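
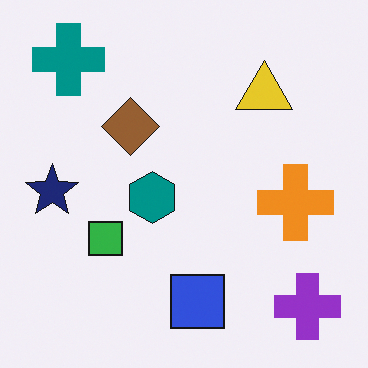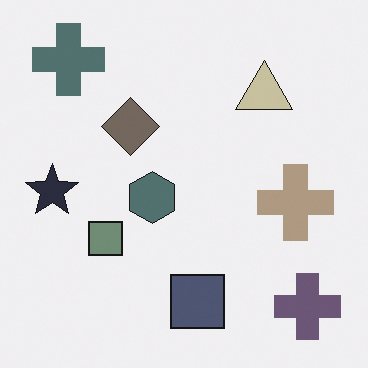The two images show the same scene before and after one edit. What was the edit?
The second image is the first heavily desaturated.

All colors are more muted and greyish — a global saturation change.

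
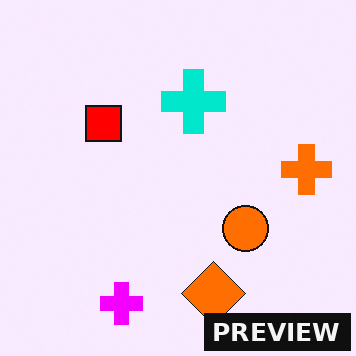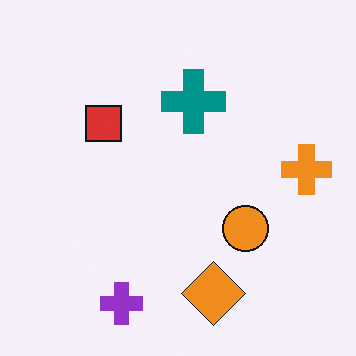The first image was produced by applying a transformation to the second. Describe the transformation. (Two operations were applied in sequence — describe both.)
The image was heavily oversaturated, then watermarked with the text "PREVIEW" in the lower-right corner.

All colors are more vivid — a global saturation change. A dark label reading "PREVIEW" appears in the lower-right corner.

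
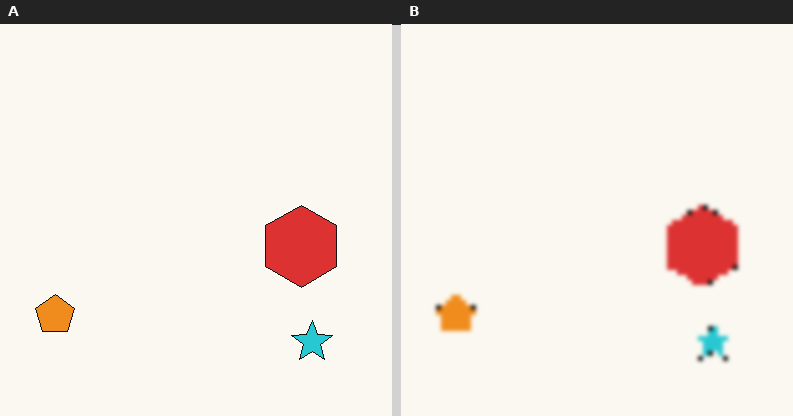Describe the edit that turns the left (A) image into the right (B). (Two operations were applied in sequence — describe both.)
Lightly pixelated (a mild mosaic effect), then slightly softened.

Shapes are reduced to large square blocks; fine edges and outlines are lost — a downscale-then-upscale (mosaic) effect. Shape edges and outlines are uniformly softened across the whole image.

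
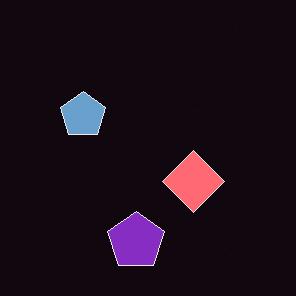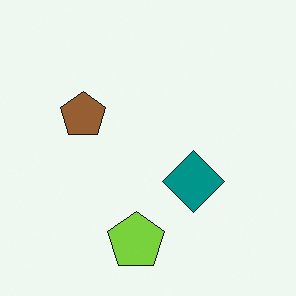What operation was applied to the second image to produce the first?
The transformation is: color-inverted (negative).

The light background has become dark and every shape's color is its complement — a photographic negative.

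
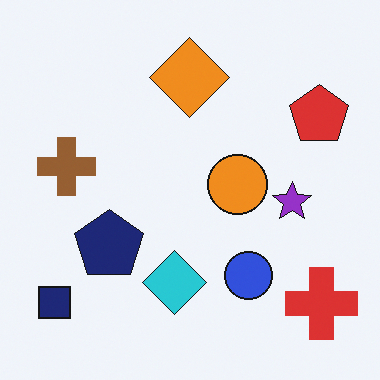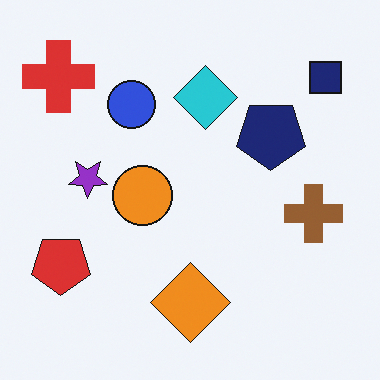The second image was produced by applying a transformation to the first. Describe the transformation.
Rotated 180°.

The navy square sits in the bottom-left of the first image and the top-right of the second — consistent with a whole-image 180° rotation.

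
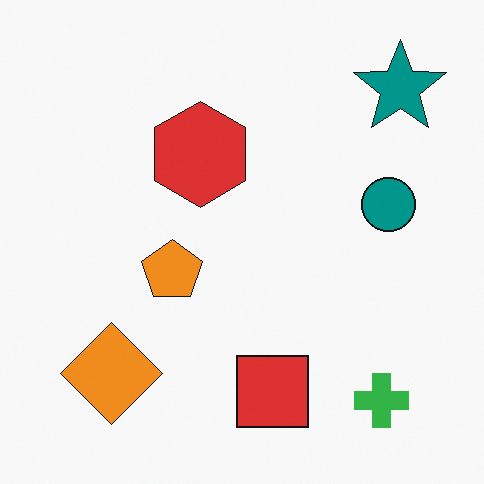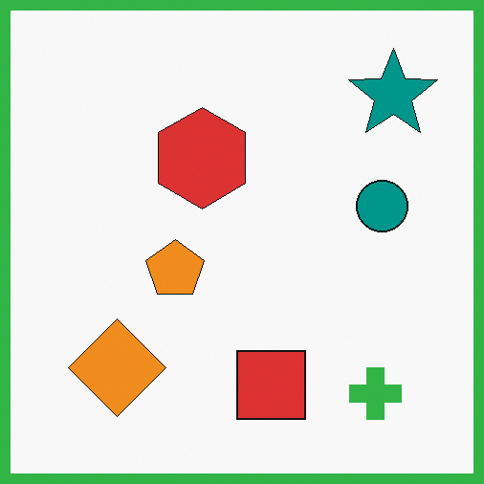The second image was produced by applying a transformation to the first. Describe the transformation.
The image was framed with a green border.

A solid green frame runs around the edge of the second image, with the content slightly shrunk inside it.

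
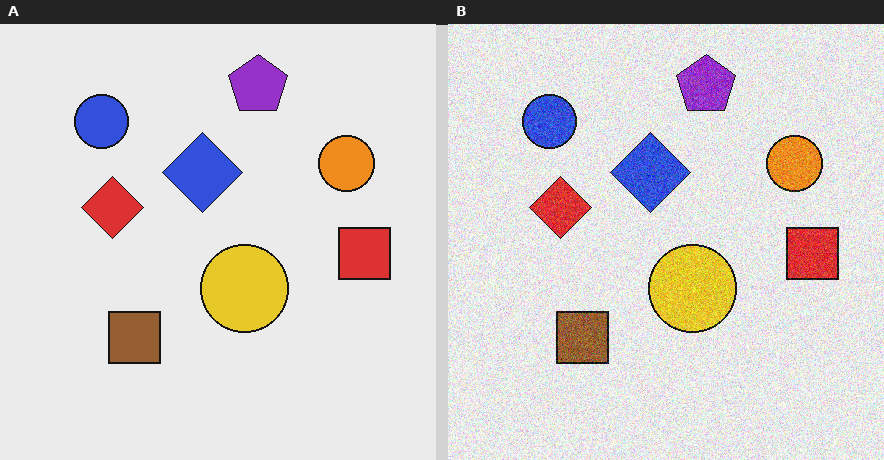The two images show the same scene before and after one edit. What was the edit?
The image was degraded with moderate additive noise.

Random speckle covers the whole image, including the flat background.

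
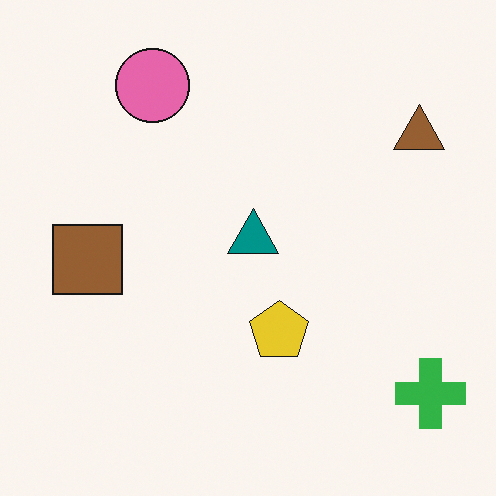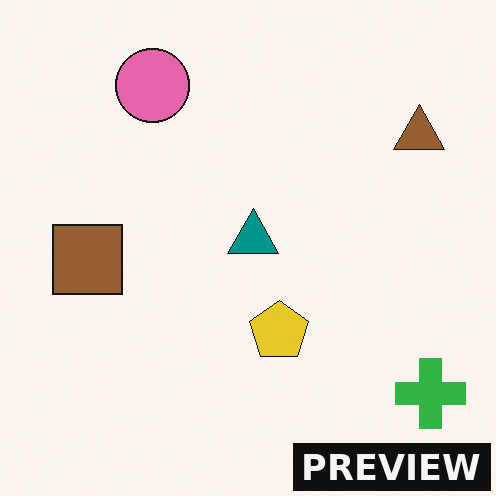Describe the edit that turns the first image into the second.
The second image is the first watermarked with the text "PREVIEW" in the lower-right corner.

A dark label reading "PREVIEW" appears in the lower-right corner.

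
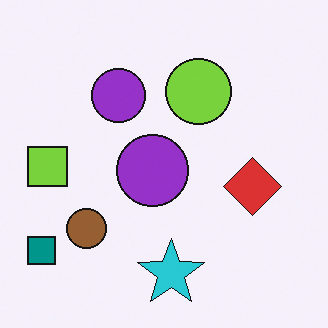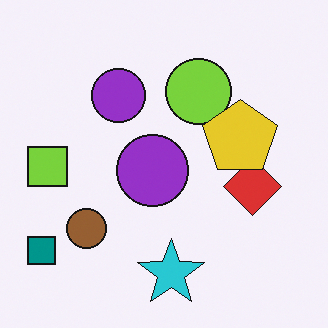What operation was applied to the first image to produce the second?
This is the original image overlaid with an additional yellow pentagon.

A yellow pentagon appears in the second image that is absent from the first.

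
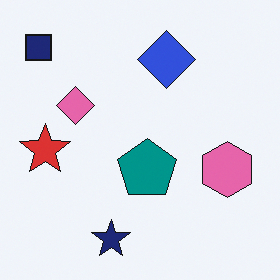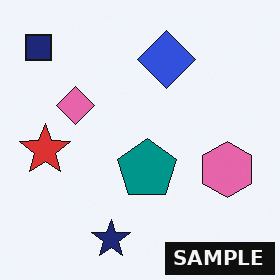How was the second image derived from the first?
The image was watermarked with the text "SAMPLE" in the lower-right corner.

A dark label reading "SAMPLE" appears in the lower-right corner.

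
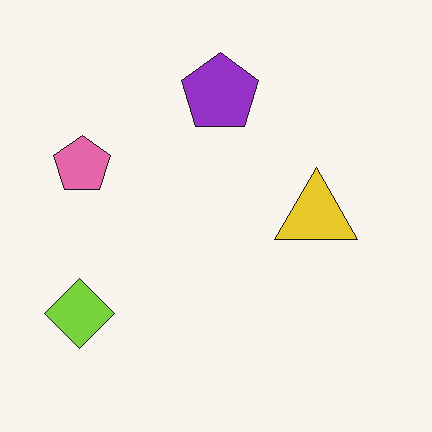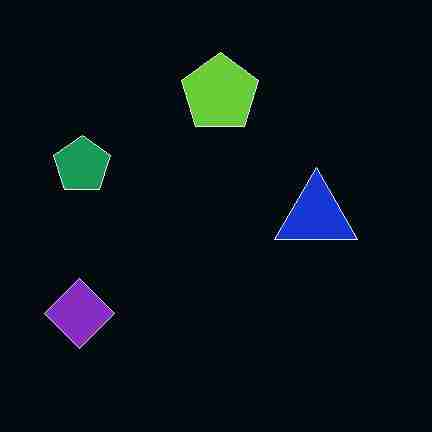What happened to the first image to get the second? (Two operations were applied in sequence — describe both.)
It was color-inverted (negative), then heavily JPEG-compressed with obvious blocking artifacts.

The light background has become dark and every shape's color is its complement — a photographic negative. Blocky 8×8 compression artifacts appear around shape edges and the flat background shows ringing — characteristic JPEG degradation.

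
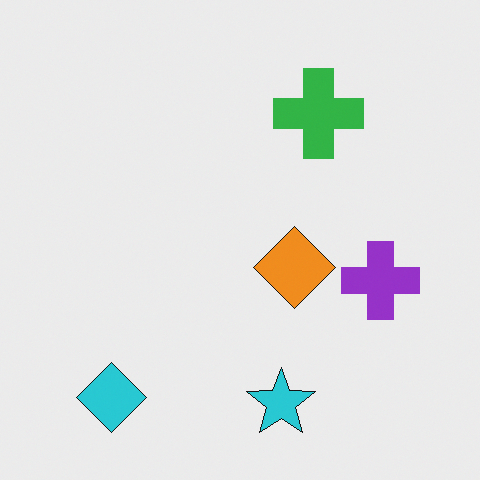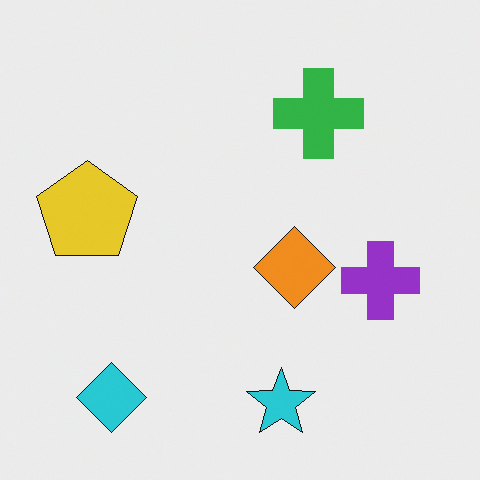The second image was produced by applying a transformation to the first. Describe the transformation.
The transformation is: overlaid with an additional yellow pentagon.

A yellow pentagon appears in the second image that is absent from the first.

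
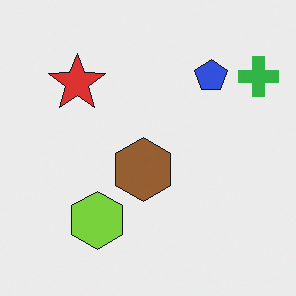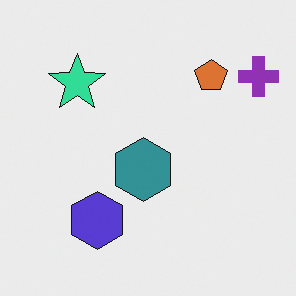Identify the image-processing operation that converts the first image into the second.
The transformation is: hue-shifted by a moderate amount.

Every shape's color has rotated by the same amount around the hue wheel — a uniform hue shift.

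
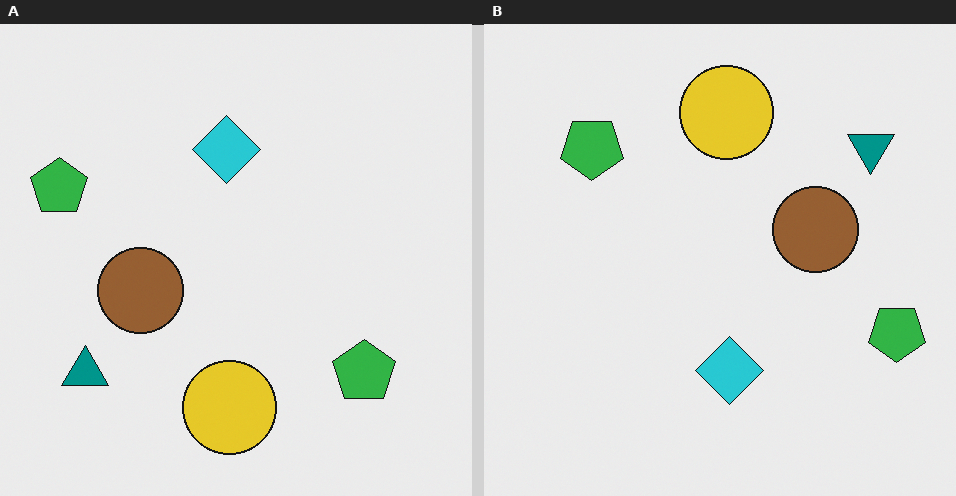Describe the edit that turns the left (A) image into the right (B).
It was rotated 180°.

The teal triangle sits in the bottom-left of the left (A) image and the top-right of the right (B) — consistent with a whole-image 180° rotation.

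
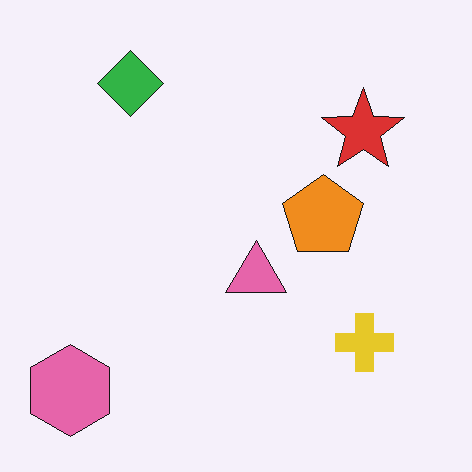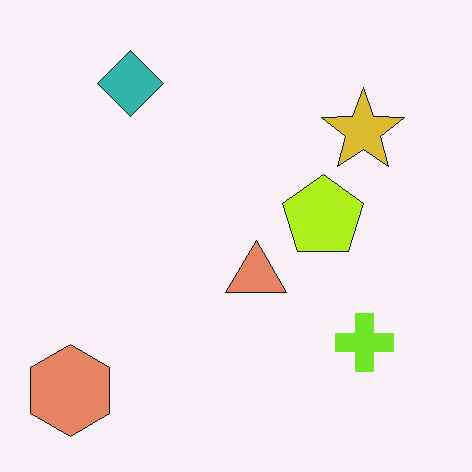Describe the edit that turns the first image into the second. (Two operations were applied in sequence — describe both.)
It was hue-shifted slightly, then JPEG-compressed with visible artifacts.

Every shape's color has rotated by the same amount around the hue wheel — a uniform hue shift. Blocky 8×8 compression artifacts appear around shape edges and the flat background shows ringing — characteristic JPEG degradation.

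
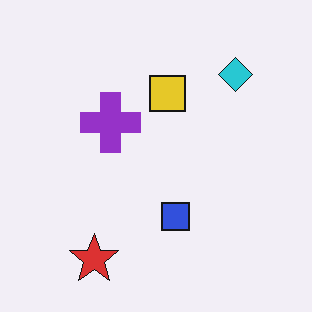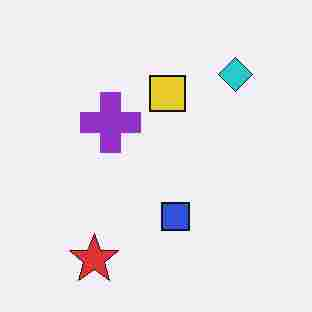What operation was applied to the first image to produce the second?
This is the original image degraded with heavy JPEG compression.

Blocky 8×8 compression artifacts appear around shape edges and the flat background shows ringing — characteristic JPEG degradation.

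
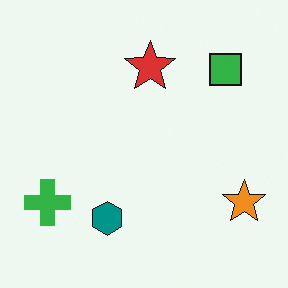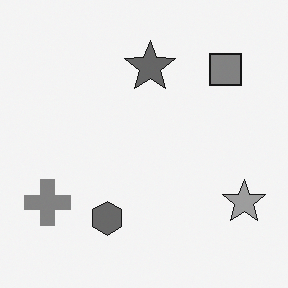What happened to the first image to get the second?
The second image is the first converted to grayscale.

All color is removed — every shape is now a shade of grey.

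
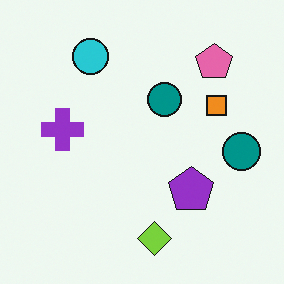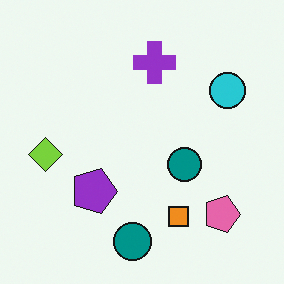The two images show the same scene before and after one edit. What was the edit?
Rotated 90° clockwise.

The pink pentagon sits in the top-right of the first image and the bottom-right of the second — consistent with a whole-image 90° clockwise rotation.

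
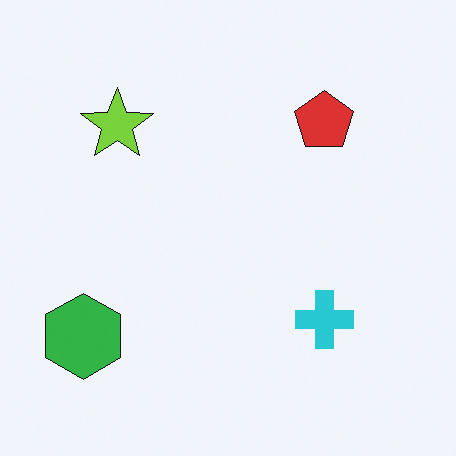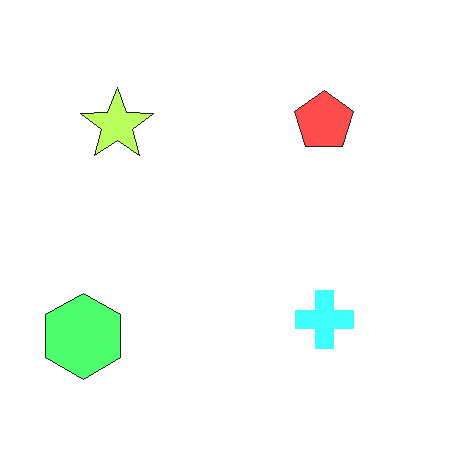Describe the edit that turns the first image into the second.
The second image is the first substantially brightened.

Every pixel — background and shapes alike — is uniformly brightened.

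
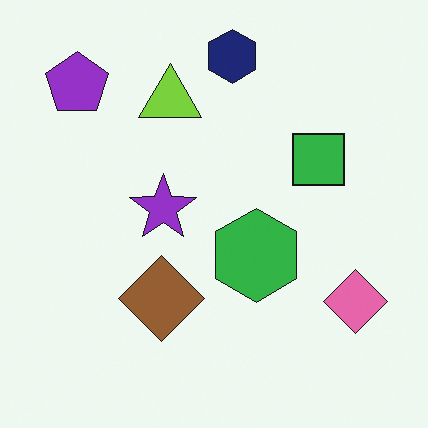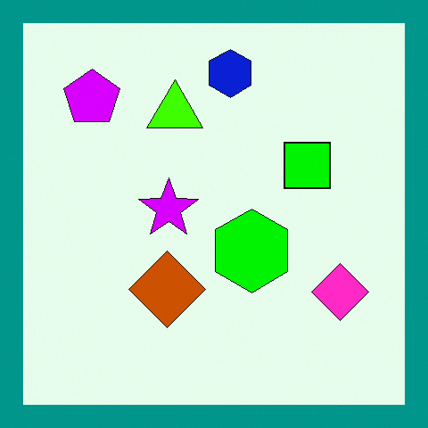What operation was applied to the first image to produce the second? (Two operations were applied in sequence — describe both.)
The transformation is: heavily oversaturated, then framed with a teal border.

All colors are more vivid — a global saturation change. A solid teal frame runs around the edge of the second image, with the content slightly shrunk inside it.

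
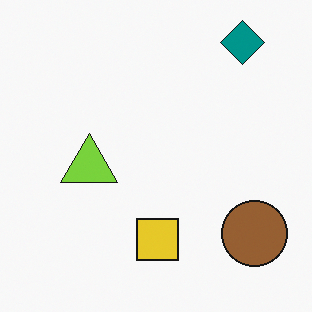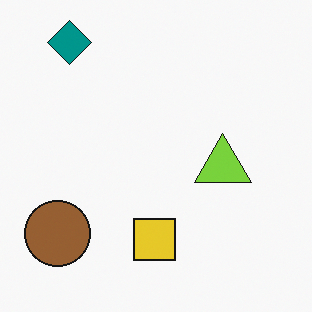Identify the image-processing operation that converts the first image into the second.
The transformation is: flipped horizontally (left ↔ right).

The brown circle is in the bottom-right of the first image and the bottom-left of the second — shapes on opposite sides of the vertical midline have swapped in a mirror flip.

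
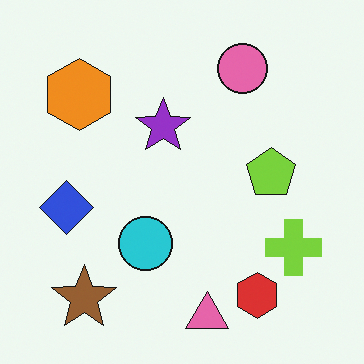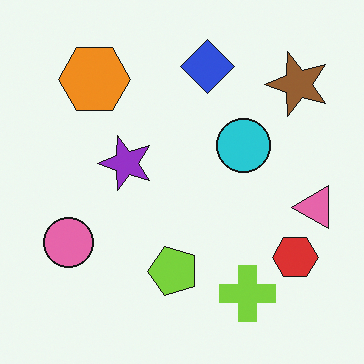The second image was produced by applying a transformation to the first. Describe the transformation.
It was transposed (reflected across the top-left ↔ bottom-right diagonal).

Shapes have swapped their row and column positions — what was in the top-right is now in the bottom-left — a diagonal reflection.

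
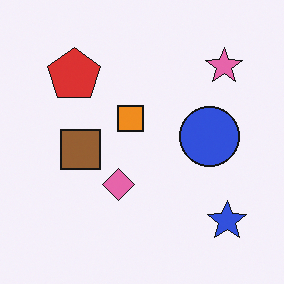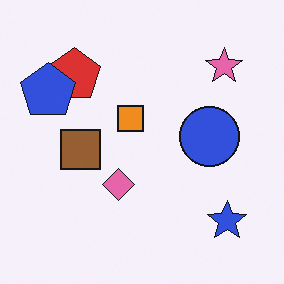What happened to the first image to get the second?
The transformation is: overlaid with an additional blue pentagon.

A blue pentagon appears in the second image that is absent from the first.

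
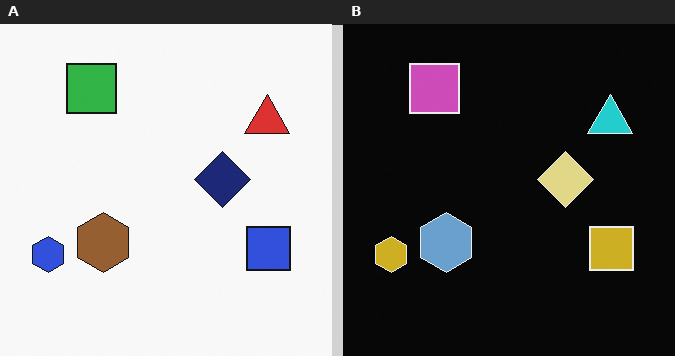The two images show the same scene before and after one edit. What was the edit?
The transformation is: color-inverted (negative).

The light background has become dark and every shape's color is its complement — a photographic negative.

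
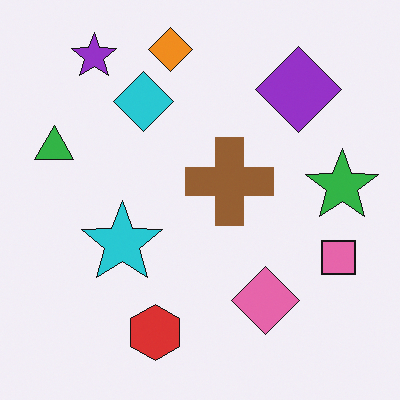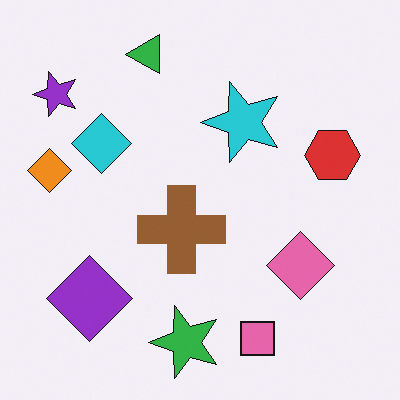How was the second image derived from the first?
The second image is the first transposed (reflected across the top-left ↔ bottom-right diagonal).

Shapes have swapped their row and column positions — what was in the top-right is now in the bottom-left — a diagonal reflection.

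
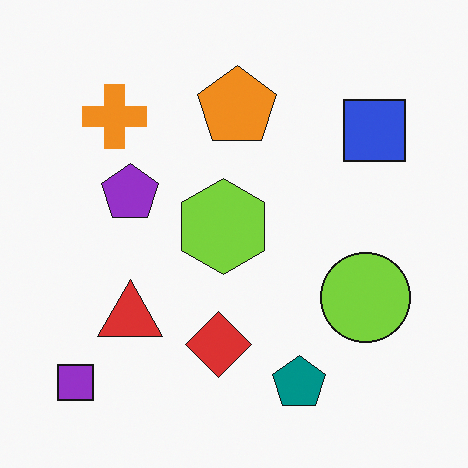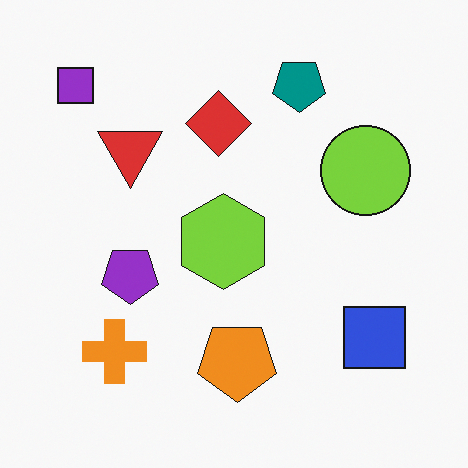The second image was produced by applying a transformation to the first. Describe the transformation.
This is the original image flipped vertically (top ↔ bottom).

The teal pentagon is in the bottom of the first image and the top of the second — shapes on opposite sides of the horizontal midline have swapped in a mirror flip.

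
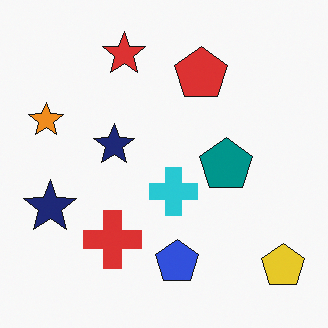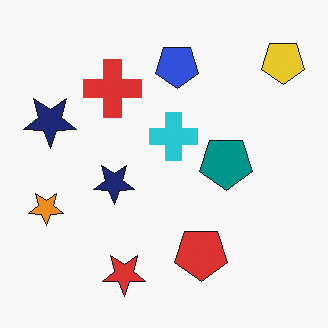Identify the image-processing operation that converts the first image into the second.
Flipped vertically (top ↔ bottom).

The red star is in the top of the first image and the bottom of the second — shapes on opposite sides of the horizontal midline have swapped in a mirror flip.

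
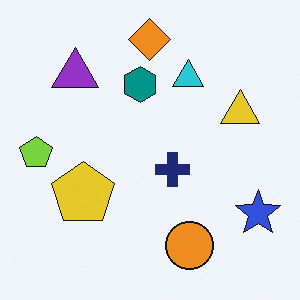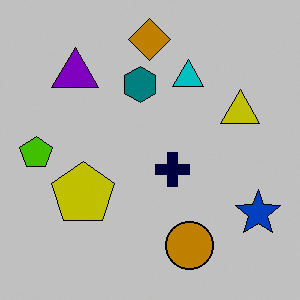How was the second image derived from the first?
This is the original image aggressively posterized.

Each flat color has snapped to a coarser quantized level — most visibly, the near-white background has dropped to a flat grey.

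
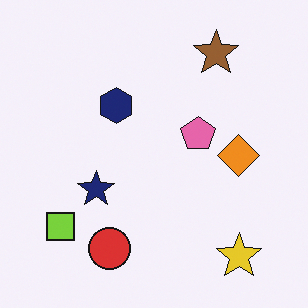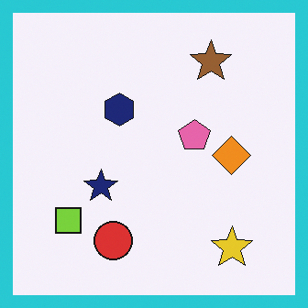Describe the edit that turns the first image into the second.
The transformation is: framed with a cyan border.

A solid cyan frame runs around the edge of the second image, with the content slightly shrunk inside it.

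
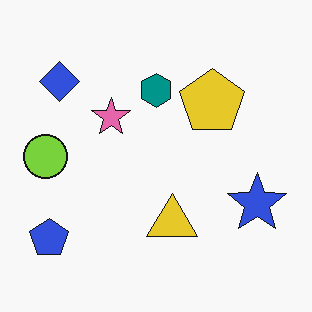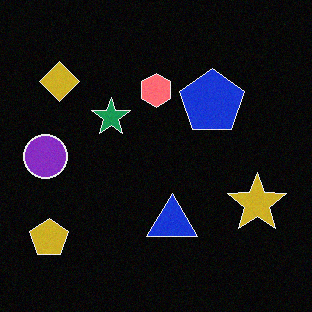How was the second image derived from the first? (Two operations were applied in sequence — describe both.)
Color-inverted (negative), then degraded with a light layer of grain.

The light background has become dark and every shape's color is its complement — a photographic negative. Random speckle covers the whole image, including the flat background.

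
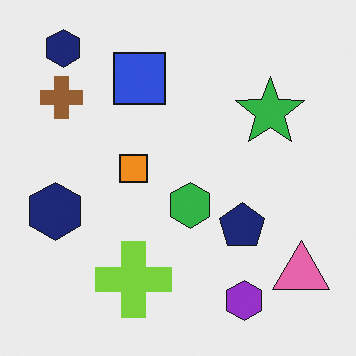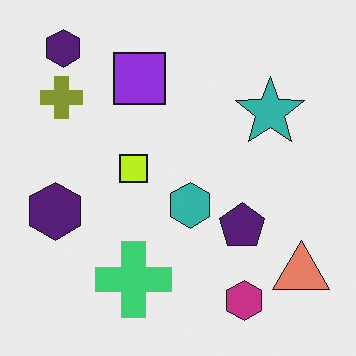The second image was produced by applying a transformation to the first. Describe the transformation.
The transformation is: hue-shifted slightly.

Every shape's color has rotated by the same amount around the hue wheel — a uniform hue shift.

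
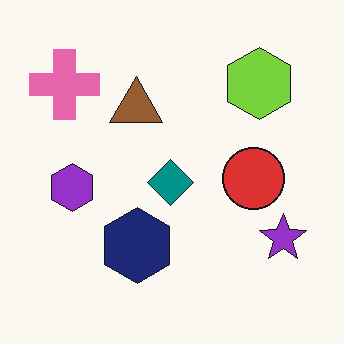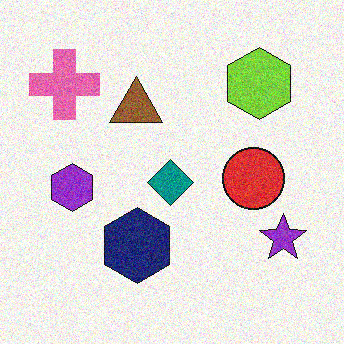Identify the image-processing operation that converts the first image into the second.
The image was degraded with moderate additive noise.

Random speckle covers the whole image, including the flat background.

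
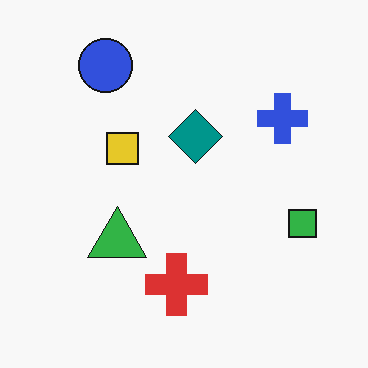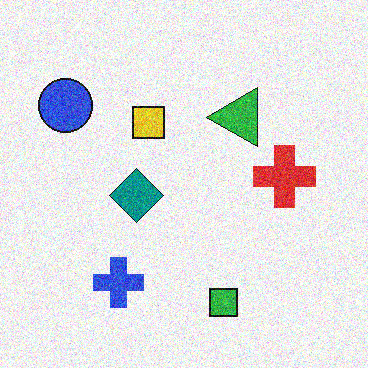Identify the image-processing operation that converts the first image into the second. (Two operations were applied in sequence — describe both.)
The transformation is: transposed (reflected across the top-left ↔ bottom-right diagonal), then degraded with strong gaussian noise.

Shapes have swapped their row and column positions — what was in the top-right is now in the bottom-left — a diagonal reflection. Random speckle covers the whole image, including the flat background.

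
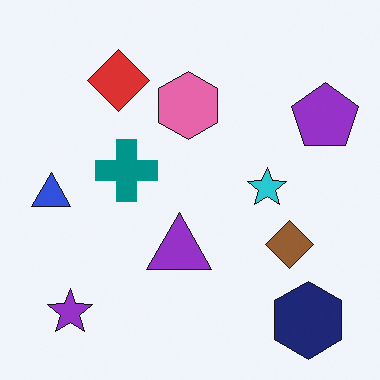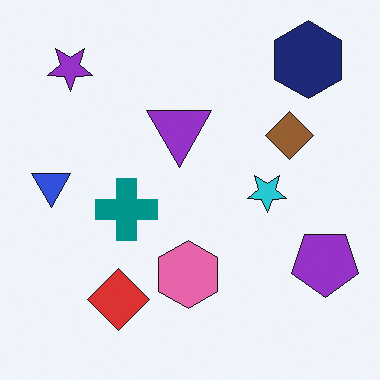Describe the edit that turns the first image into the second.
The image was flipped vertically (top ↔ bottom).

The navy hexagon is in the bottom-right of the first image and the top-right of the second — shapes on opposite sides of the horizontal midline have swapped in a mirror flip.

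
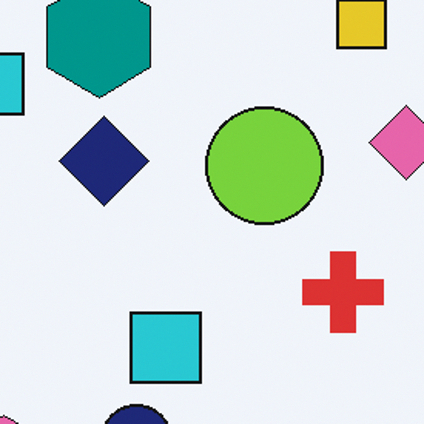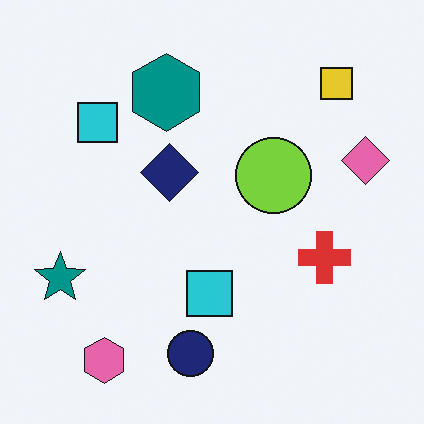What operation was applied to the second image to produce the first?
The image was cropped slightly and scaled back up.

The visible shapes are larger and the field of view is narrower; shapes near the original edges may be partly or wholly outside the frame — a crop-and-rescale.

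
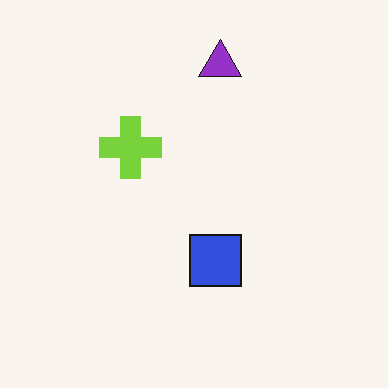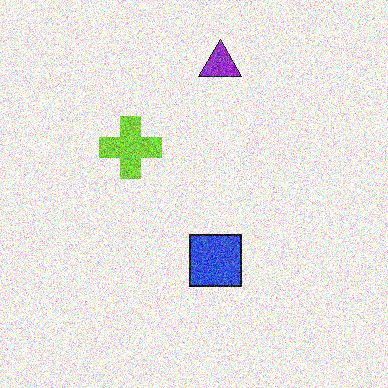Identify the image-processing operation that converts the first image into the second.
It was degraded with strong gaussian noise.

Random speckle covers the whole image, including the flat background.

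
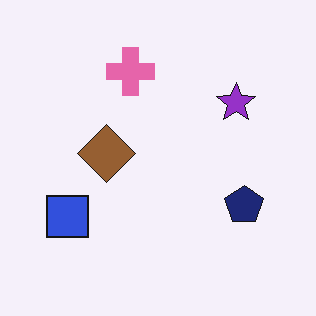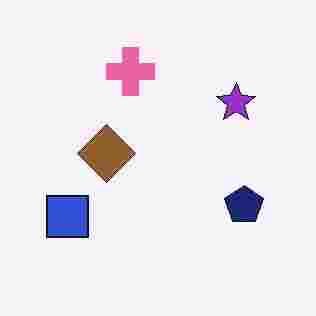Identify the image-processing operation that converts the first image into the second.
The second image is the first heavily JPEG-compressed with obvious blocking artifacts.

Blocky 8×8 compression artifacts appear around shape edges and the flat background shows ringing — characteristic JPEG degradation.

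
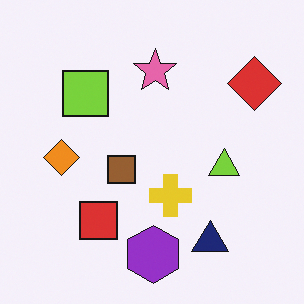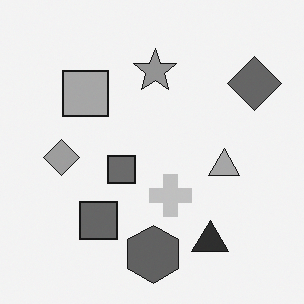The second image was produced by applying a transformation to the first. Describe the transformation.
It was converted to grayscale.

All color is removed — every shape is now a shade of grey.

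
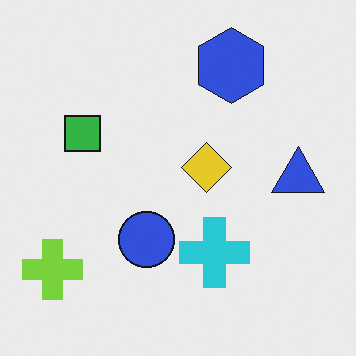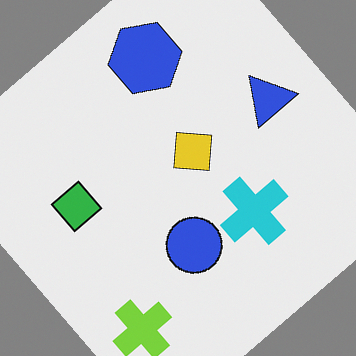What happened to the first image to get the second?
The transformation is: rotated counter-clockwise by a large amount — several tens of degrees.

Every shape is tilted by the same angle and the image corners show triangular fill wedges — a whole-image rotation by a non-right angle.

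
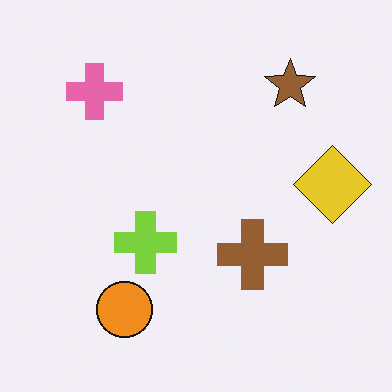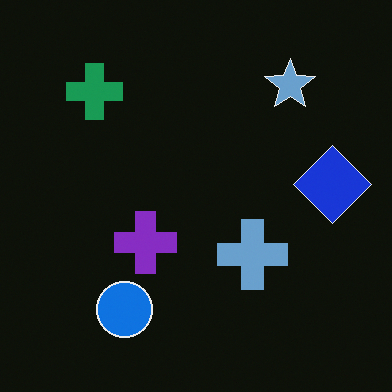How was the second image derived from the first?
The second image is the first color-inverted (negative).

The light background has become dark and every shape's color is its complement — a photographic negative.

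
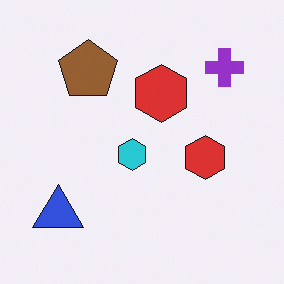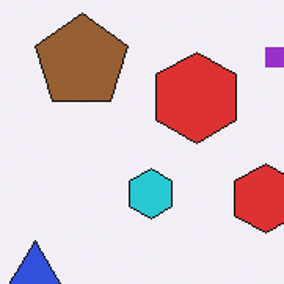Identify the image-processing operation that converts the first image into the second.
It was cropped slightly and scaled back up.

The visible shapes are larger and the field of view is narrower; shapes near the original edges may be partly or wholly outside the frame — a crop-and-rescale.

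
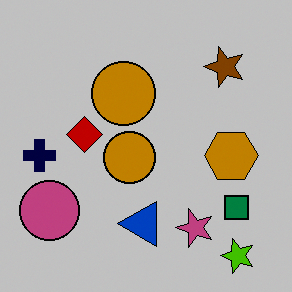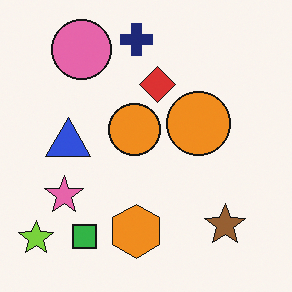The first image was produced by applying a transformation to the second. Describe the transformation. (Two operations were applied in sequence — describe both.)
The first image is the second rotated 90° counter-clockwise, then aggressively posterized.

The lime star sits in the bottom-left of the second image and the bottom-right of the first — consistent with a whole-image 90° counter-clockwise rotation. Each flat color has snapped to a coarser quantized level — most visibly, the near-white background has dropped to a flat grey.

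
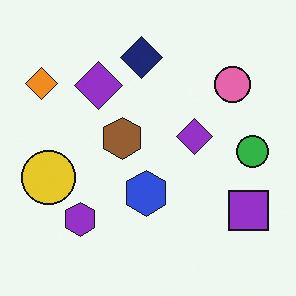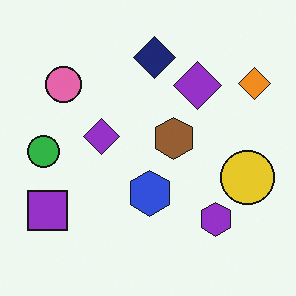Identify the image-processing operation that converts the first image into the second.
It was flipped horizontally (left ↔ right).

The orange diamond is in the top-left of the first image and the top-right of the second — shapes on opposite sides of the vertical midline have swapped in a mirror flip.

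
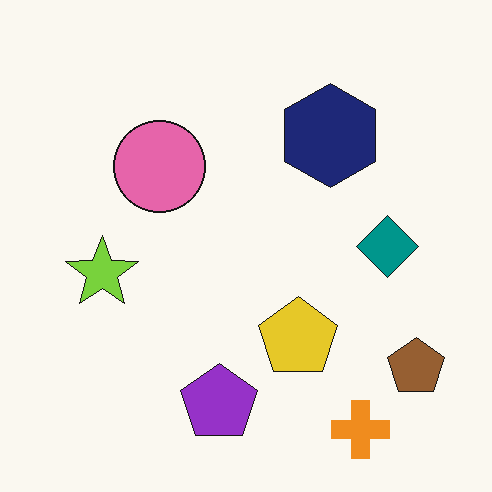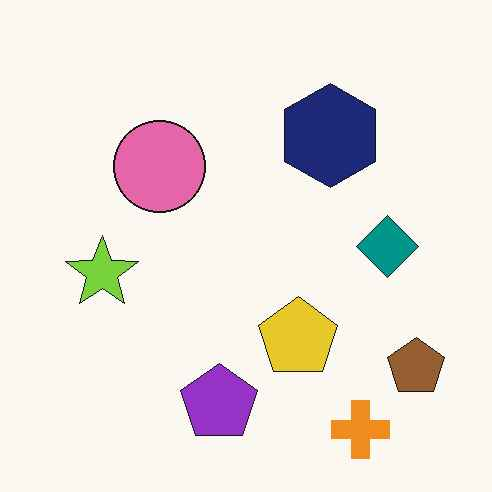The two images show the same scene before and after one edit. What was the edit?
The transformation is: given moderate JPEG compression.

Blocky 8×8 compression artifacts appear around shape edges and the flat background shows ringing — characteristic JPEG degradation.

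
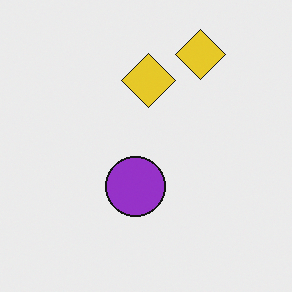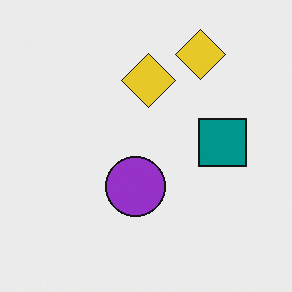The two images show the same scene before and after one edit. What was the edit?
Overlaid with an additional teal square.

A teal square appears in the second image that is absent from the first.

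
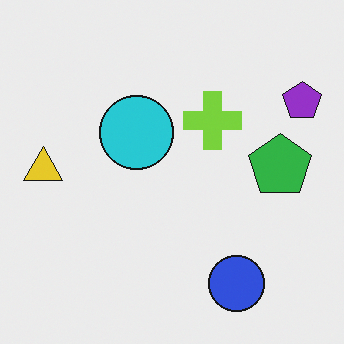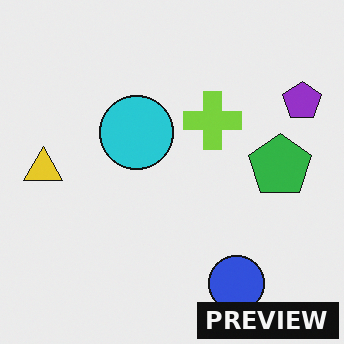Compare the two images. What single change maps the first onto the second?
The transformation is: watermarked with the text "PREVIEW" in the lower-right corner.

A dark label reading "PREVIEW" appears in the lower-right corner.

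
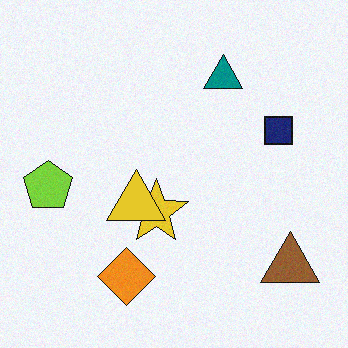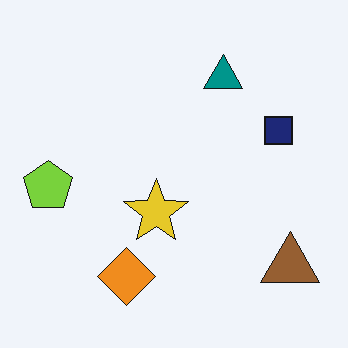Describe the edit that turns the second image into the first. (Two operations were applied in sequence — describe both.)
It was degraded with light additive noise, then overlaid with an additional yellow triangle.

Random speckle covers the whole image, including the flat background. A yellow triangle appears in the first image that is absent from the second.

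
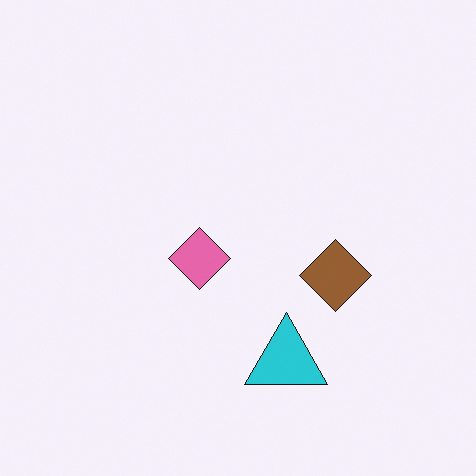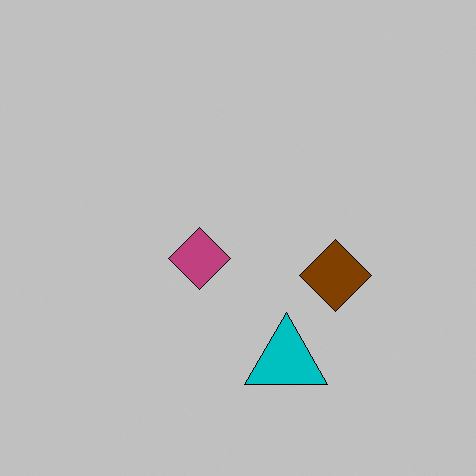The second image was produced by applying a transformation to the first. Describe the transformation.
Heavily posterized to just a handful of flat colors.

Each flat color has snapped to a coarser quantized level — most visibly, the near-white background has dropped to a flat grey.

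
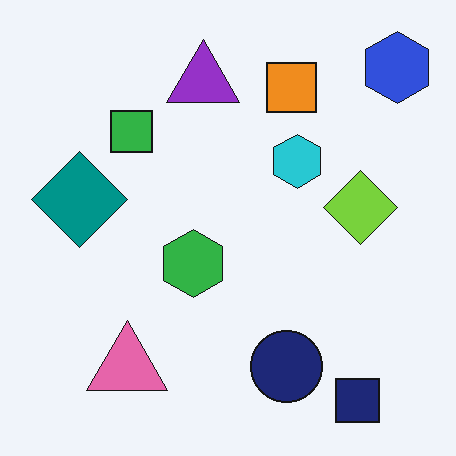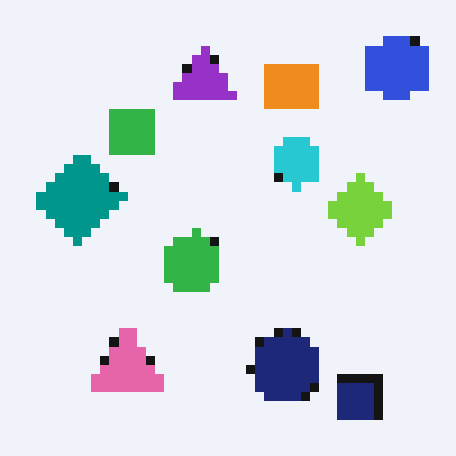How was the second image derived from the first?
Coarsely pixelated.

Shapes are reduced to large square blocks; fine edges and outlines are lost — a downscale-then-upscale (mosaic) effect.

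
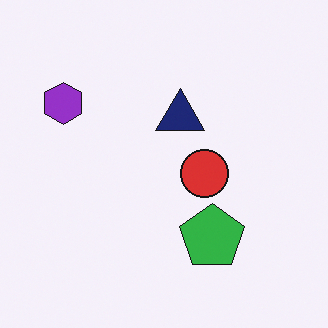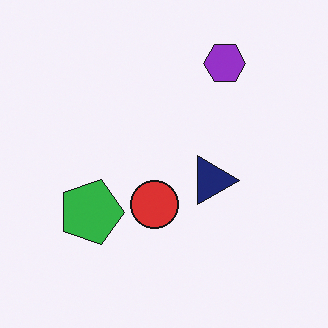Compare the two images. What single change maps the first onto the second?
This is the original image rotated 90° clockwise.

The purple hexagon sits in the top-left of the first image and the top-right of the second — consistent with a whole-image 90° clockwise rotation.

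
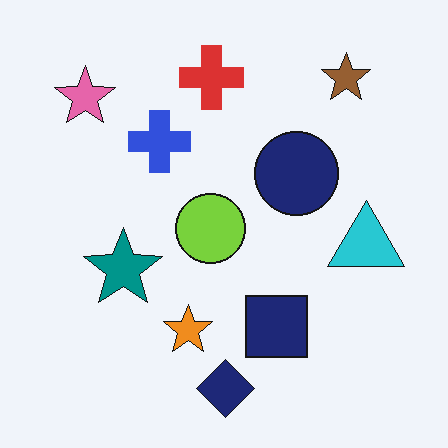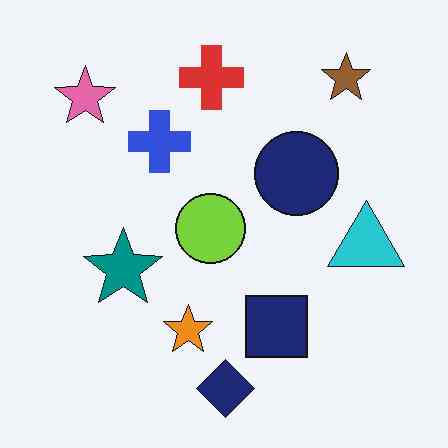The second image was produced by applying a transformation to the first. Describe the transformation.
JPEG-compressed with visible artifacts.

Blocky 8×8 compression artifacts appear around shape edges and the flat background shows ringing — characteristic JPEG degradation.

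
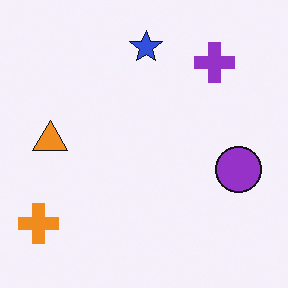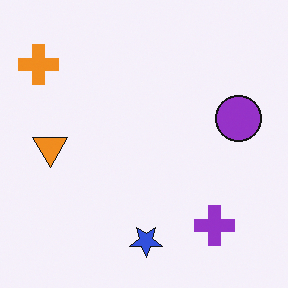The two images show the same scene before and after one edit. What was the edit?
It was flipped vertically (top ↔ bottom).

The blue star is in the top of the first image and the bottom of the second — shapes on opposite sides of the horizontal midline have swapped in a mirror flip.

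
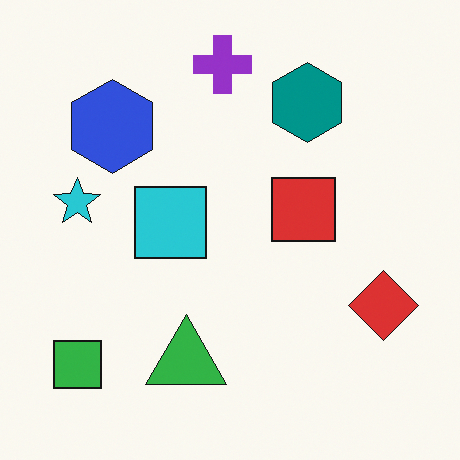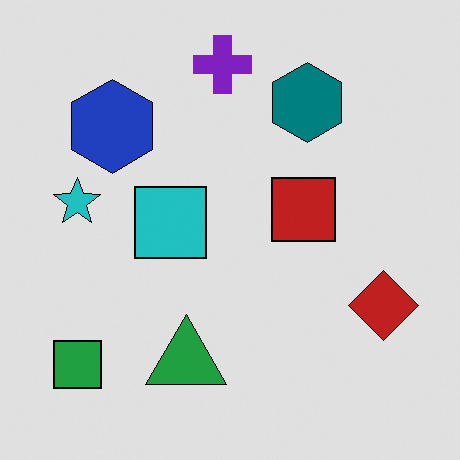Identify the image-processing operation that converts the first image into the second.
This is the original image posterized to a reduced palette.

Each flat color has snapped to a coarser quantized level — most visibly, the near-white background has dropped to a flat grey.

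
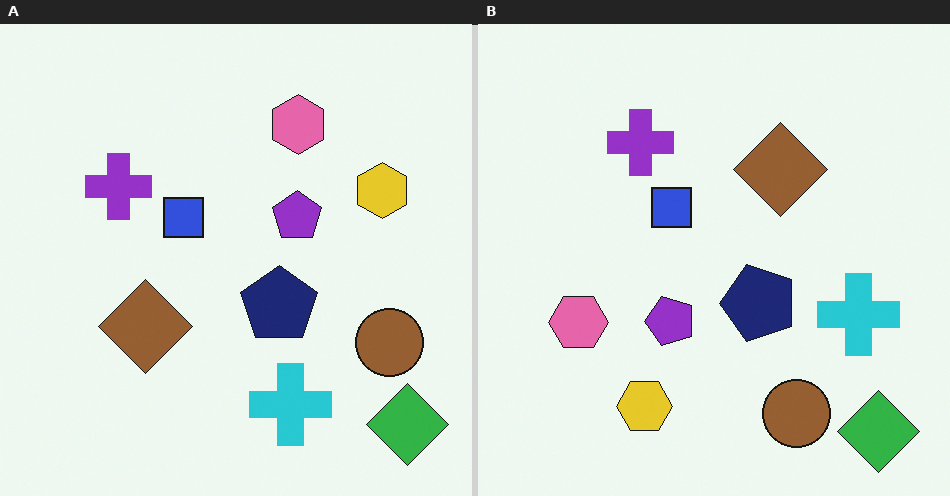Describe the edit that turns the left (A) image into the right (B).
The image was transposed (reflected across the top-left ↔ bottom-right diagonal).

Shapes have swapped their row and column positions — what was in the top-right is now in the bottom-left — a diagonal reflection.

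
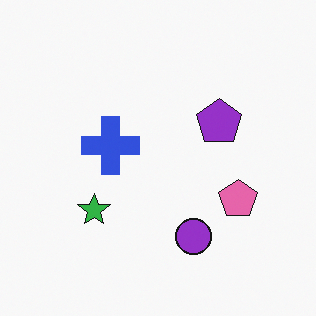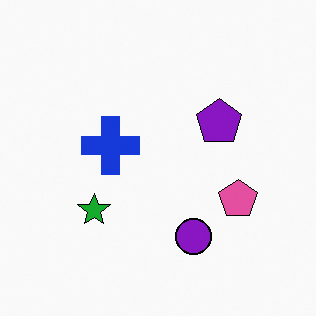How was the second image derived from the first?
It was given slightly increased contrast.

Tones are pushed away from mid-grey across the whole image — a global contrast change.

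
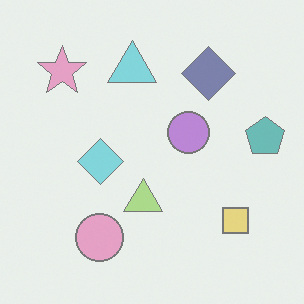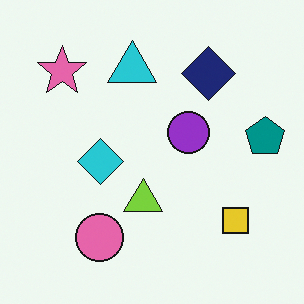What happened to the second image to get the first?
The image was washed out (contrast reduced).

Tones are pushed toward mid-grey across the whole image — a global contrast change.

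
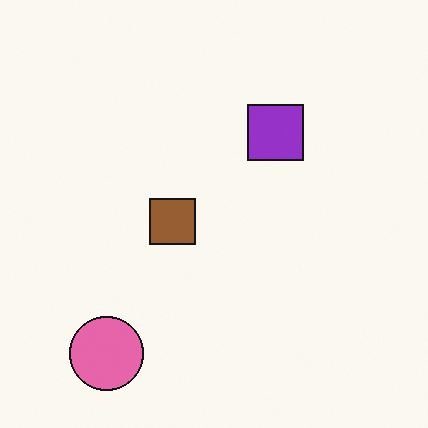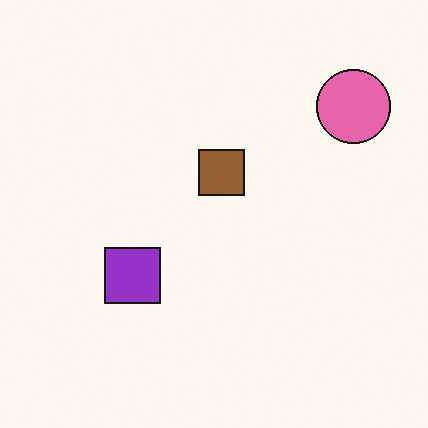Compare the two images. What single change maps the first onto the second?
The second image is the first transposed (reflected across the top-left ↔ bottom-right diagonal).

Shapes have swapped their row and column positions — what was in the top-right is now in the bottom-left — a diagonal reflection.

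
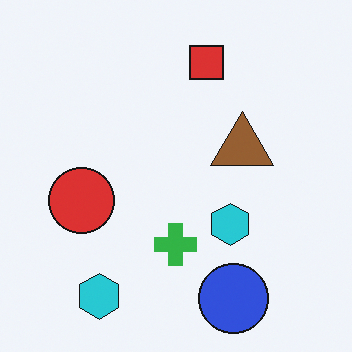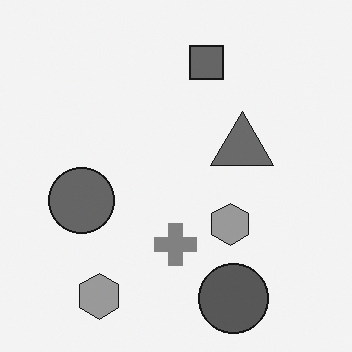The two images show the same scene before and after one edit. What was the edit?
The transformation is: converted to grayscale.

All color is removed — every shape is now a shade of grey.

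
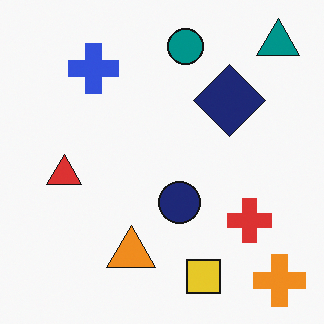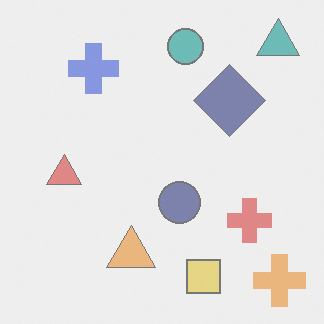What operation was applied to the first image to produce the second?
Washed out (contrast reduced).

Tones are pushed toward mid-grey across the whole image — a global contrast change.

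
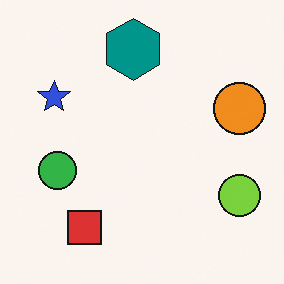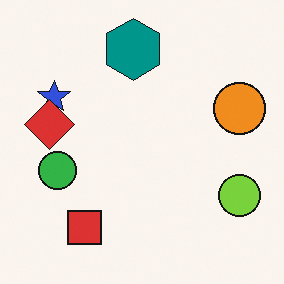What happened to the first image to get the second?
The transformation is: overlaid with an additional red diamond.

A red diamond appears in the second image that is absent from the first.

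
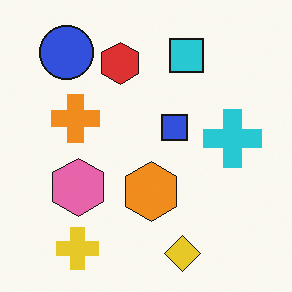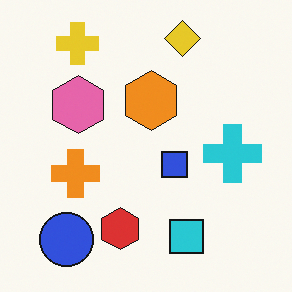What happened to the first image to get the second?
The second image is the first flipped vertically (top ↔ bottom).

The yellow diamond is in the bottom of the first image and the top of the second — shapes on opposite sides of the horizontal midline have swapped in a mirror flip.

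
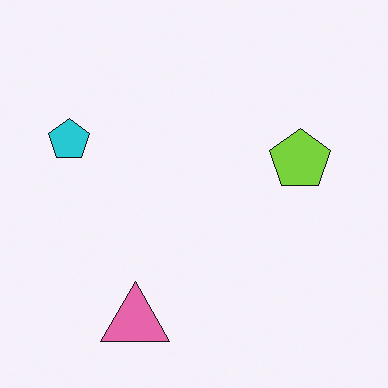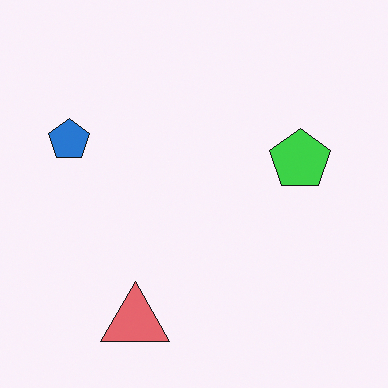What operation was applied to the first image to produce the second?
The second image is the first hue-shifted slightly.

Every shape's color has rotated by the same amount around the hue wheel — a uniform hue shift.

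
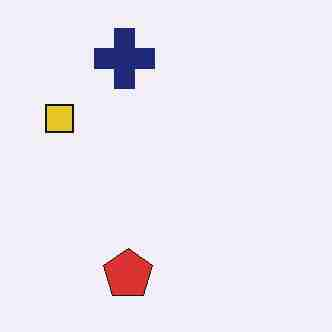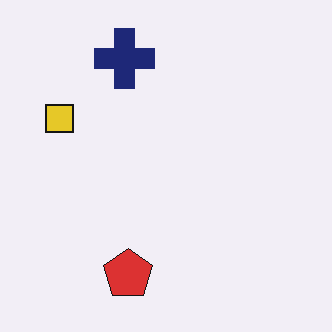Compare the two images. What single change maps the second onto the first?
The first image is the second degraded with heavy JPEG compression.

Blocky 8×8 compression artifacts appear around shape edges and the flat background shows ringing — characteristic JPEG degradation.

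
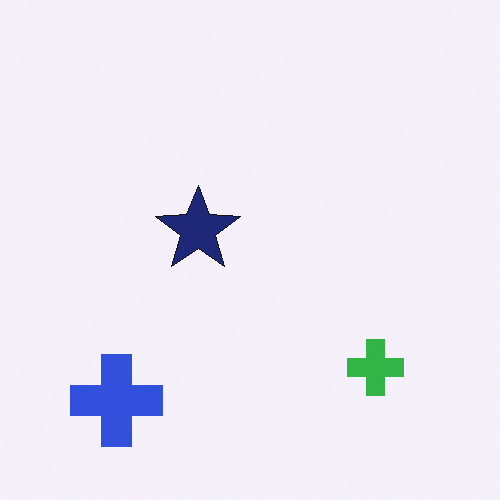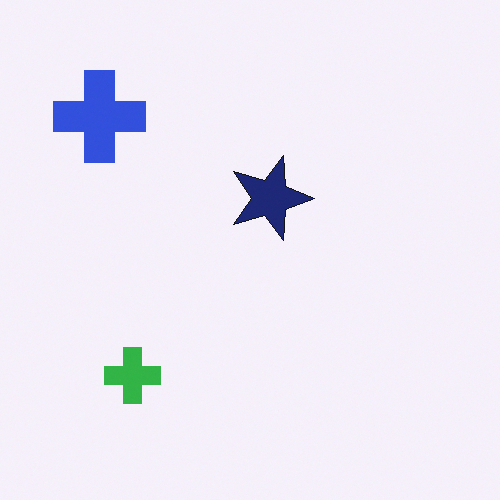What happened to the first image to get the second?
The image was rotated 90° clockwise.

The blue cross sits in the bottom-left of the first image and the top-left of the second — consistent with a whole-image 90° clockwise rotation.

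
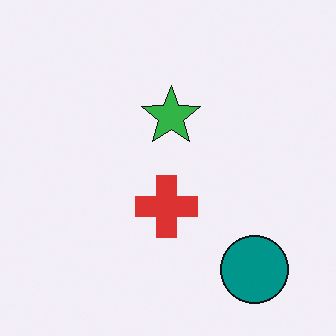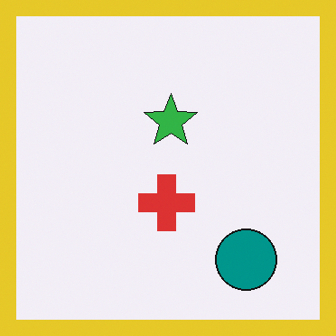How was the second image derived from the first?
The second image is the first framed with a yellow border.

A solid yellow frame runs around the edge of the second image, with the content slightly shrunk inside it.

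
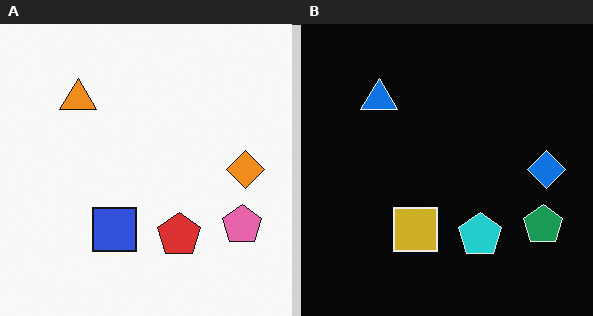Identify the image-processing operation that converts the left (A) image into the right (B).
The transformation is: color-inverted (negative).

The light background has become dark and every shape's color is its complement — a photographic negative.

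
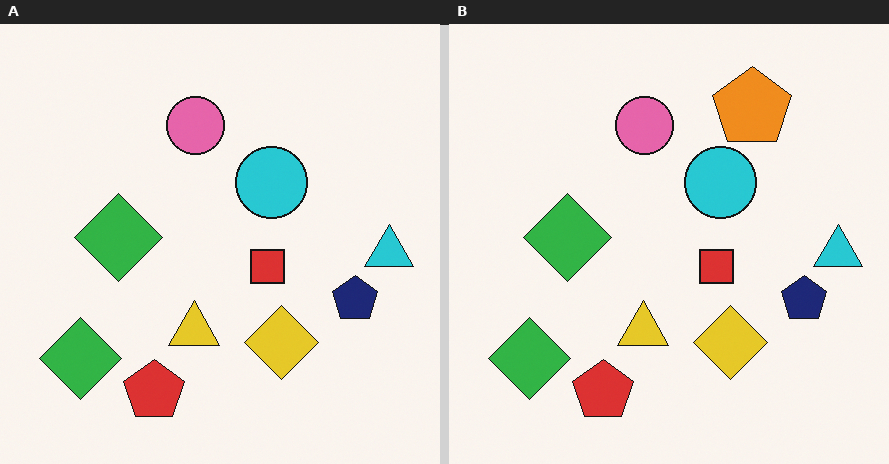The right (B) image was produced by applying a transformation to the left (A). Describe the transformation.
It was overlaid with an additional orange pentagon.

An orange pentagon appears in the right (B) image that is absent from the left (A).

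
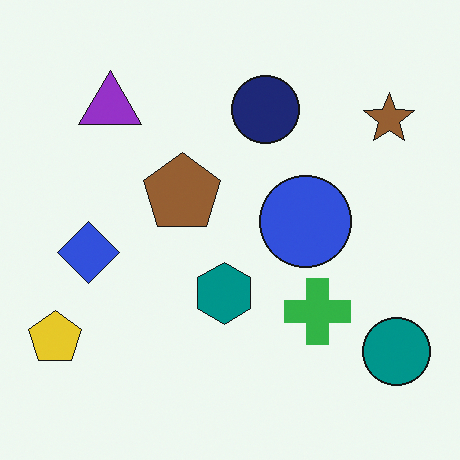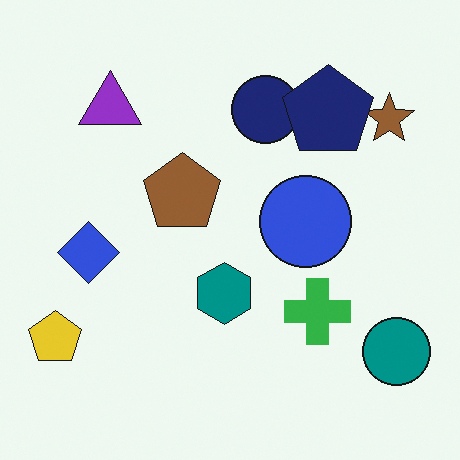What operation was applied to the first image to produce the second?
This is the original image overlaid with an additional navy pentagon.

A navy pentagon appears in the second image that is absent from the first.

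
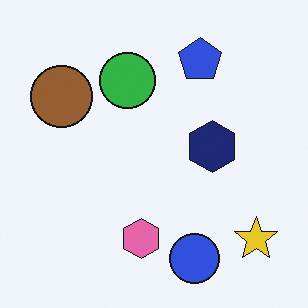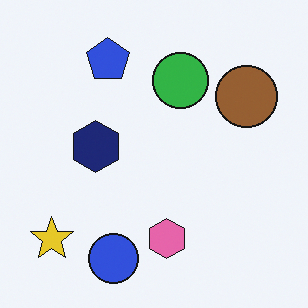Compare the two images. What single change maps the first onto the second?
Flipped horizontally (left ↔ right).

The yellow star is in the bottom-right of the first image and the bottom-left of the second — shapes on opposite sides of the vertical midline have swapped in a mirror flip.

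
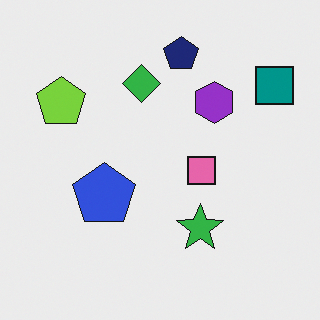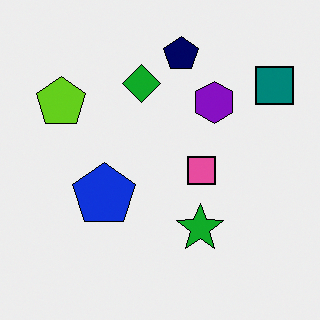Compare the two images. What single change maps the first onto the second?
The second image is the first given slightly increased contrast.

Tones are pushed away from mid-grey across the whole image — a global contrast change.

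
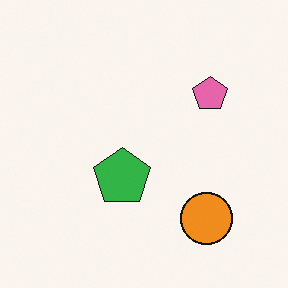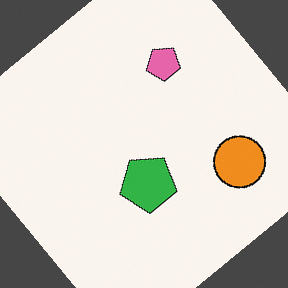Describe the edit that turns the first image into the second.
This is the original image rotated counter-clockwise by a large amount — several tens of degrees.

Every shape is tilted by the same angle and the image corners show triangular fill wedges — a whole-image rotation by a non-right angle.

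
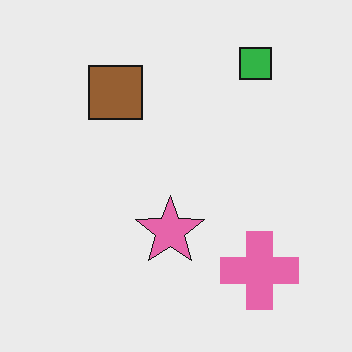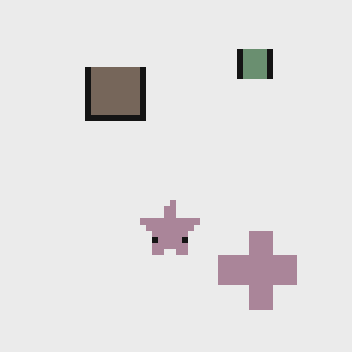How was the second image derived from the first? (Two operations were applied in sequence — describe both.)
The second image is the first pixelated into visible square blocks, then made much more muted (saturation change).

Shapes are reduced to large square blocks; fine edges and outlines are lost — a downscale-then-upscale (mosaic) effect. All colors are more muted and greyish — a global saturation change.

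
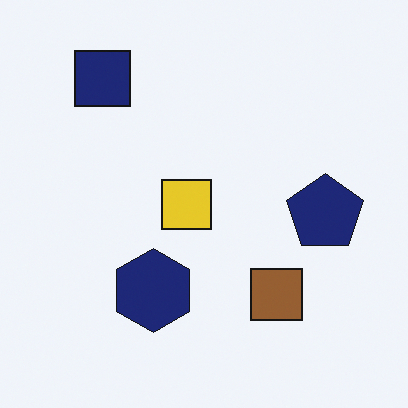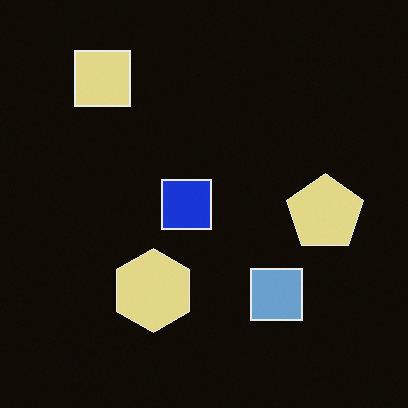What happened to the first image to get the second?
The image was color-inverted (negative).

The light background has become dark and every shape's color is its complement — a photographic negative.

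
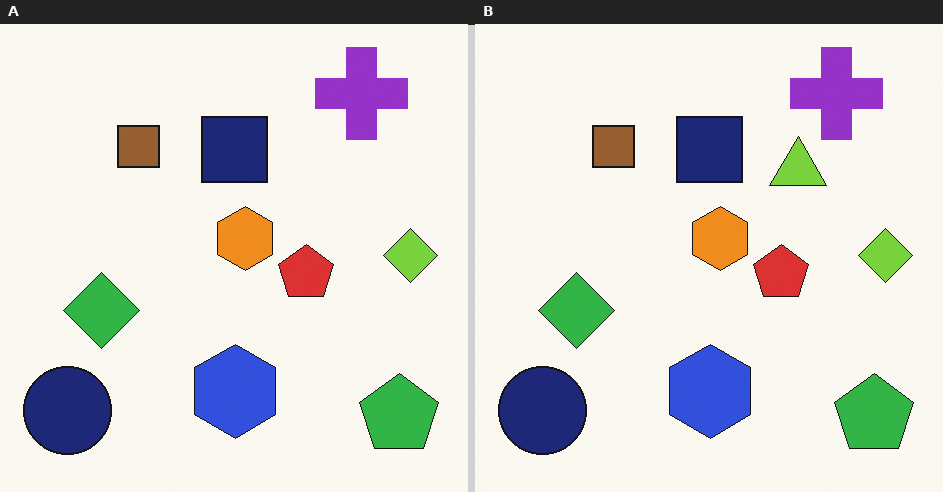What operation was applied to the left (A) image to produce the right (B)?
Overlaid with an additional lime triangle.

A lime triangle appears in the right (B) image that is absent from the left (A).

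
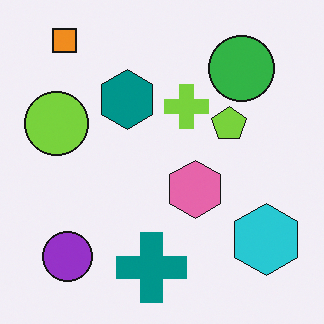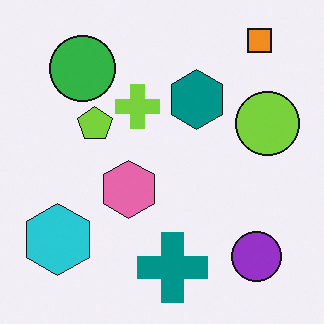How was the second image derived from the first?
The transformation is: flipped horizontally (left ↔ right).

The lime circle is in the left of the first image and the right of the second — shapes on opposite sides of the vertical midline have swapped in a mirror flip.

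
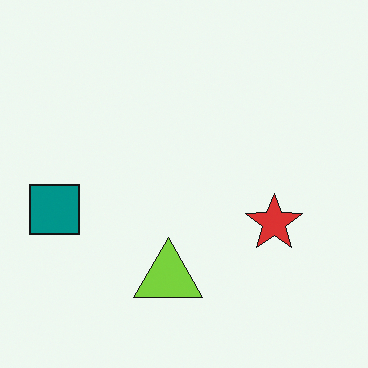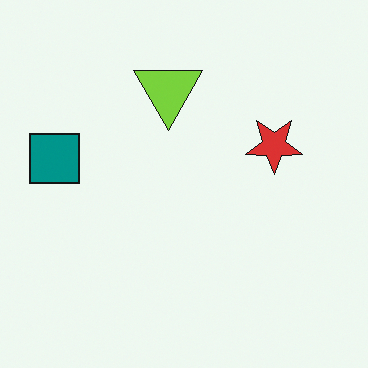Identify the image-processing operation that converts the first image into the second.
The transformation is: flipped vertically (top ↔ bottom).

The lime triangle is in the bottom of the first image and the top of the second — shapes on opposite sides of the horizontal midline have swapped in a mirror flip.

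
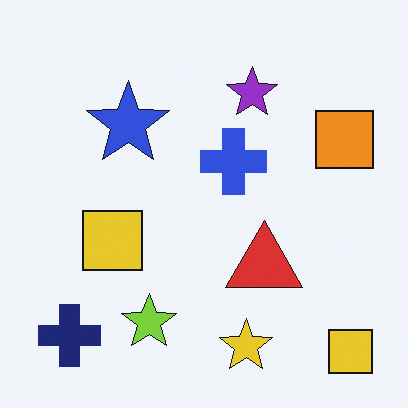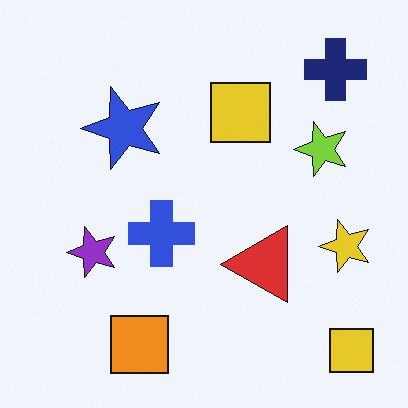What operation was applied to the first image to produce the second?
The second image is the first transposed (reflected across the top-left ↔ bottom-right diagonal).

Shapes have swapped their row and column positions — what was in the top-right is now in the bottom-left — a diagonal reflection.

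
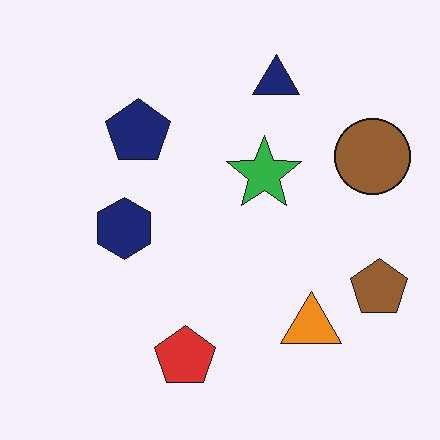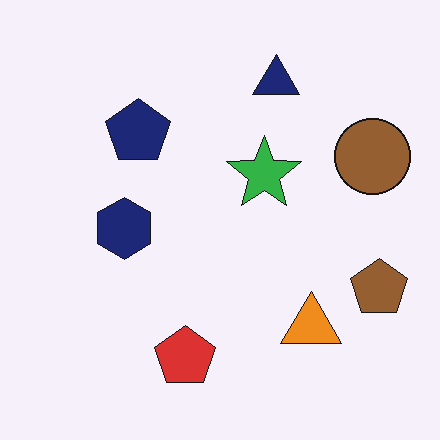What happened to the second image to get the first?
It was JPEG-compressed with visible artifacts.

Blocky 8×8 compression artifacts appear around shape edges and the flat background shows ringing — characteristic JPEG degradation.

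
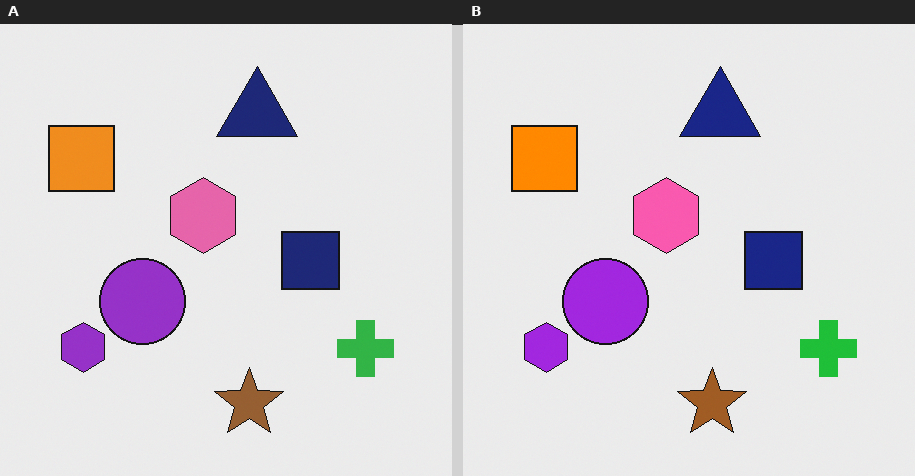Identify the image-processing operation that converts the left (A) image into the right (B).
This is the original image slightly oversaturated.

All colors are more vivid — a global saturation change.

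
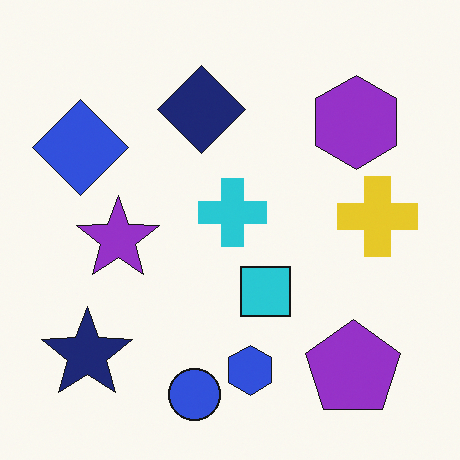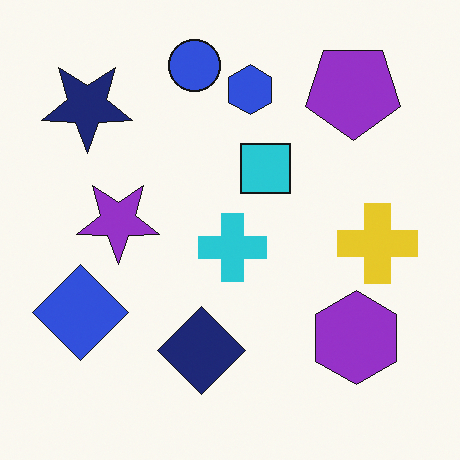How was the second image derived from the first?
Flipped vertically (top ↔ bottom).

The blue circle is in the bottom of the first image and the top of the second — shapes on opposite sides of the horizontal midline have swapped in a mirror flip.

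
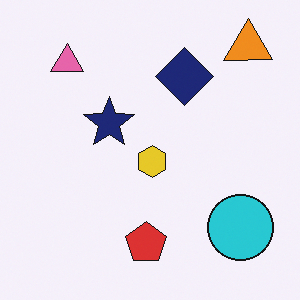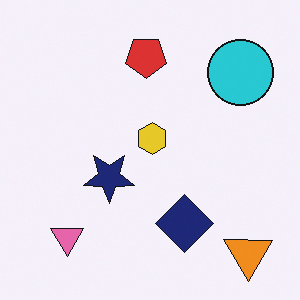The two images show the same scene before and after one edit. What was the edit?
This is the original image flipped vertically (top ↔ bottom).

The orange triangle is in the top-right of the first image and the bottom-right of the second — shapes on opposite sides of the horizontal midline have swapped in a mirror flip.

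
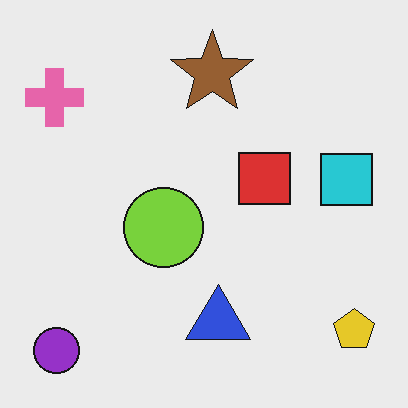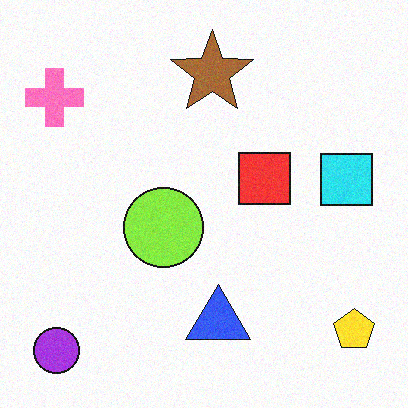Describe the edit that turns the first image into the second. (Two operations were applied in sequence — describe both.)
It was slightly brightened, then degraded with a light layer of grain.

Every pixel — background and shapes alike — is uniformly brightened. Random speckle covers the whole image, including the flat background.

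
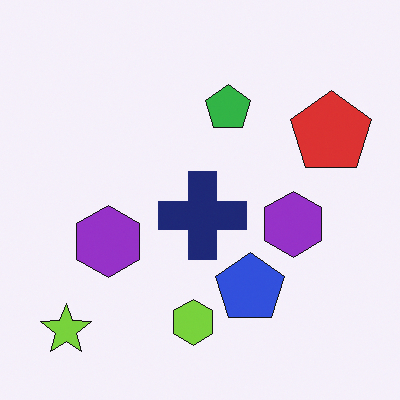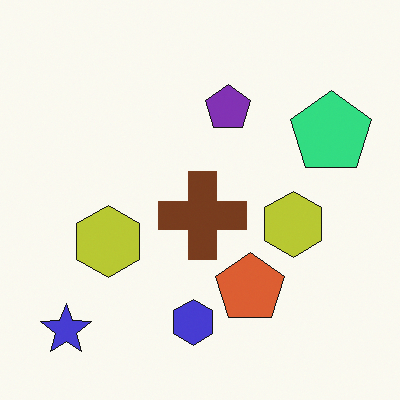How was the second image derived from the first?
The image was hue-shifted through roughly a third of the color wheel.

Every shape's color has rotated by the same amount around the hue wheel — a uniform hue shift.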